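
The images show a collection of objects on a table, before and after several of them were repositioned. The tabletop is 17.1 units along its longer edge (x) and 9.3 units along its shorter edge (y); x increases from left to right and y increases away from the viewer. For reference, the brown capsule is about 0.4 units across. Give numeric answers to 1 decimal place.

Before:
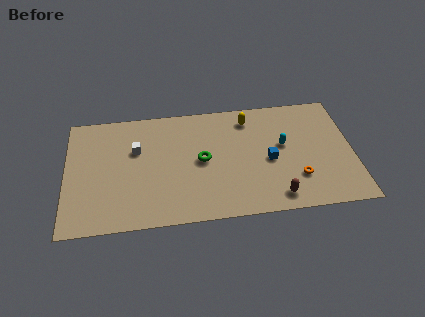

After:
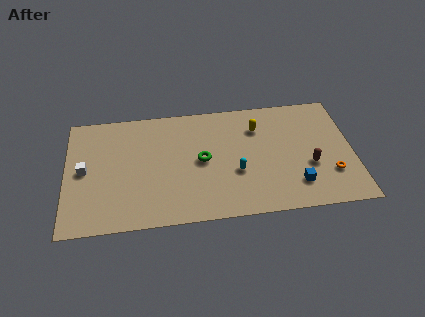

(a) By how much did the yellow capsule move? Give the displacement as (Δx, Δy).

(0.5, -0.8)

The yellow capsule was at about (11.0, 7.7) and moved to about (11.5, 6.9).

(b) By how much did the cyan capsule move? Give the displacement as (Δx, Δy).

(-2.9, -1.8)

From the two frames, the cyan capsule sits at roughly (13.0, 5.3) before and (10.1, 3.5) after.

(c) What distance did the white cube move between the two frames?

3.4

The white cube was near (4.2, 6.0) before and (1.1, 4.7) after, so it travelled √(3.1² + 1.3²) ≈ 3.4 units.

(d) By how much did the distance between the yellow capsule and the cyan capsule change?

+0.6

They were about 3.1 units apart before and 3.7 after — 0.6 units further apart.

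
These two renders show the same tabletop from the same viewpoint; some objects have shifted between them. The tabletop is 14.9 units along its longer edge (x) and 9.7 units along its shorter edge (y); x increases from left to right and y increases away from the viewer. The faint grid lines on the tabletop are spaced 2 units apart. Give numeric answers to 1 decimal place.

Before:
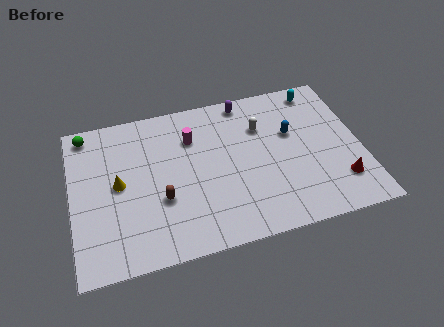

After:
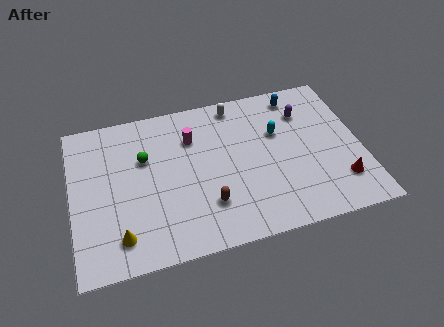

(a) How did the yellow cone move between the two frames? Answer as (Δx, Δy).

(-0.1, -3.2)

The yellow cone was at about (2.4, 5.0) and moved to about (2.3, 1.8).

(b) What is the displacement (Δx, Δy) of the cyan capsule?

(-2.3, -2.3)

From the two frames, the cyan capsule sits at roughly (13.0, 8.5) before and (10.7, 6.2) after.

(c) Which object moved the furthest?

the green sphere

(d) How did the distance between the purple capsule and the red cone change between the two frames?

-2.7

The distance was about 7.8 in the first image and 5.1 in the second, so they moved 2.7 units closer together.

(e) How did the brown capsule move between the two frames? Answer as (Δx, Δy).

(2.3, -0.9)

The brown capsule started near (4.5, 3.5) and ended near (6.8, 2.6).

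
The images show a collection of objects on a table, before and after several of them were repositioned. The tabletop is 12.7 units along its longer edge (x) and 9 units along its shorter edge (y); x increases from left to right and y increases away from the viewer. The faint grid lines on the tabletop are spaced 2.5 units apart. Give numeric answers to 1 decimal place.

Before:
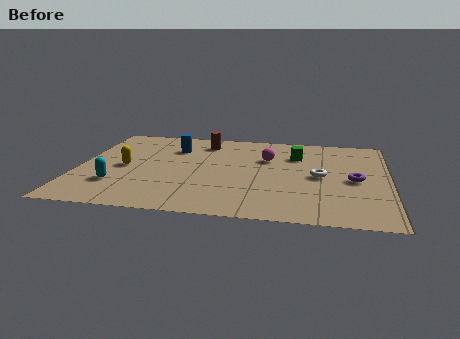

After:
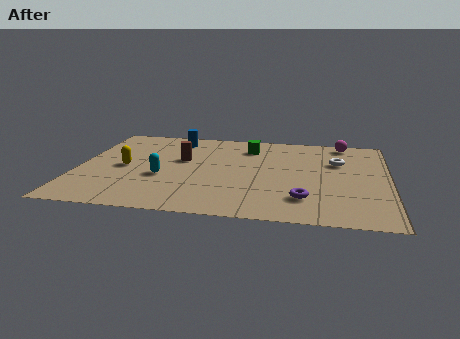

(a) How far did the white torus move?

1.7

The white torus was near (9.9, 4.4) before and (10.6, 6.0) after, so it travelled √(0.7² + 1.6²) ≈ 1.7 units.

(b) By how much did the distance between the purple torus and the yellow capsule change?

-1.7

The distance was about 9.4 in the first image and 7.7 in the second, so they moved 1.7 units closer together.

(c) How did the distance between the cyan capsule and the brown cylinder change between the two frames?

-3.9

They were about 5.9 units apart before and 2.0 after — 3.9 units closer together.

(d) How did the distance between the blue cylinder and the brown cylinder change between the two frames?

+0.8

Before: roughly 1.4 units apart; after: 2.2. That's 0.8 units further apart.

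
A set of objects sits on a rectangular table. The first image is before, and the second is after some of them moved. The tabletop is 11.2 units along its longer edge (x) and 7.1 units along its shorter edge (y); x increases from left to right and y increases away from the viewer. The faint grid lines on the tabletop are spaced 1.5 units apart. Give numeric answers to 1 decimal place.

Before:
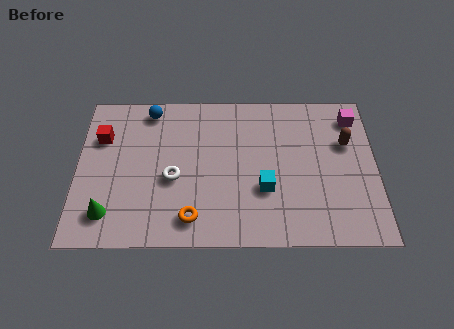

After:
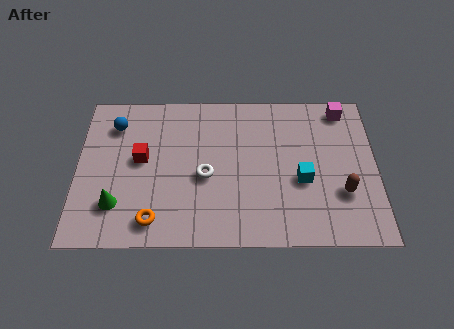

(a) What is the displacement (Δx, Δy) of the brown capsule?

(-0.2, -2.3)

The brown capsule started near (10.1, 4.6) and ended near (9.9, 2.3).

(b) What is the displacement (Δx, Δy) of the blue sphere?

(-1.3, -0.7)

The blue sphere started near (2.7, 6.2) and ended near (1.4, 5.5).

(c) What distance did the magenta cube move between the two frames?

0.6

The magenta cube was near (10.4, 5.8) before and (10.0, 6.2) after, so it travelled √(0.4² + 0.4²) ≈ 0.6 units.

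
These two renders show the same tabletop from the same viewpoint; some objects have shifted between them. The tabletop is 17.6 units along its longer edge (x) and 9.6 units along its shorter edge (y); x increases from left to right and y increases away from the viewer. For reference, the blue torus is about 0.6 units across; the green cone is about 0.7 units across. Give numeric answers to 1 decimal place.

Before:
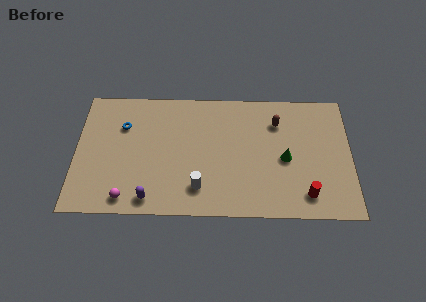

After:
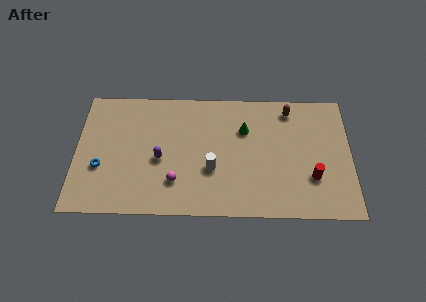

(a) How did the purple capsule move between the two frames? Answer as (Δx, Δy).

(0.6, 3.0)

The purple capsule started near (4.8, 1.2) and ended near (5.4, 4.2).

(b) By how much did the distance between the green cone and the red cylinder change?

+2.6

Before: roughly 3.0 units apart; after: 5.6. That's 2.6 units further apart.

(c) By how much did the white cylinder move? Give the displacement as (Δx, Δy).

(0.8, 1.4)

The white cylinder was at about (7.9, 2.1) and moved to about (8.7, 3.5).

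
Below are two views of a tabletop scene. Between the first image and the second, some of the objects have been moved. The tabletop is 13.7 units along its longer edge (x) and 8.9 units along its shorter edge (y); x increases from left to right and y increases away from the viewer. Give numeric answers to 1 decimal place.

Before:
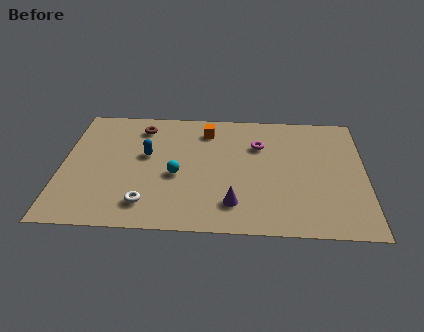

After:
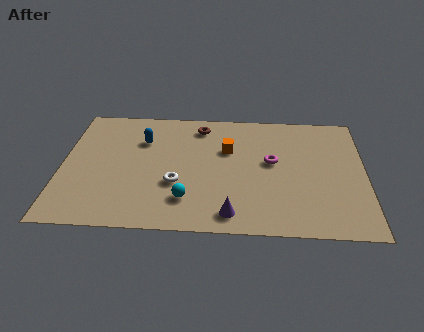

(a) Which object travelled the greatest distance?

the brown torus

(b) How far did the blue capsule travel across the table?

1.1

The blue capsule was near (3.8, 5.2) before and (3.6, 6.3) after, so it travelled √(0.2² + 1.1²) ≈ 1.1 units.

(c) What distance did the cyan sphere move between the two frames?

1.8

The cyan sphere moved from about (5.2, 3.8) to (5.7, 2.1), a distance of √(0.5² + 1.7²) ≈ 1.8.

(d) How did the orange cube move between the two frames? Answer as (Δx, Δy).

(1.0, -1.4)

From the two frames, the orange cube sits at roughly (6.5, 7.2) before and (7.5, 5.8) after.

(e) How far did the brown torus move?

2.7

From (3.5, 7.3) to (6.2, 7.5), the brown torus covered √(2.7² + 0.2²) ≈ 2.7 units.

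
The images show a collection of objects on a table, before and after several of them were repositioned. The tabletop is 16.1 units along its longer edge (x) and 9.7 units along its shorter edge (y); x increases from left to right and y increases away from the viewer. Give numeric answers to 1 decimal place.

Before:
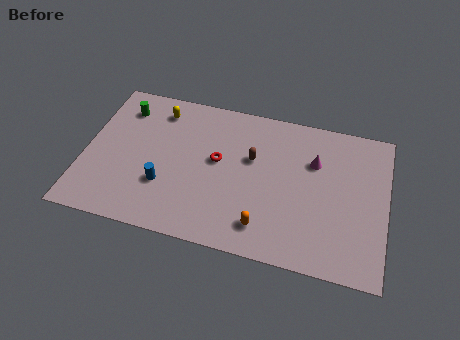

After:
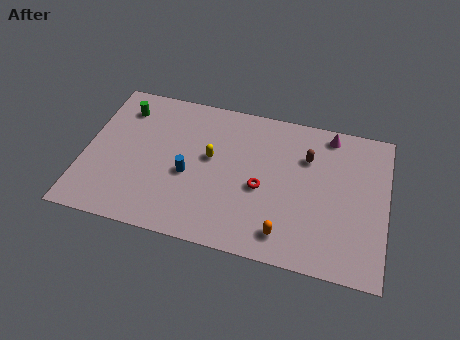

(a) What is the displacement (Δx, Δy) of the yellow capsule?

(3.0, -2.5)

The yellow capsule was at about (3.7, 8.0) and moved to about (6.7, 5.5).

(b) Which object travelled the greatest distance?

the yellow capsule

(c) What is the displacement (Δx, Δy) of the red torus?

(2.4, -1.2)

From the two frames, the red torus sits at roughly (7.1, 5.4) before and (9.5, 4.2) after.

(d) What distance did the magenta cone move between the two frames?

2.1

The magenta cone moved from about (12.2, 6.6) to (12.9, 8.6), a distance of √(0.7² + 2.0²) ≈ 2.1.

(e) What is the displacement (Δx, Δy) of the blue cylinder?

(1.2, 1.0)

From the two frames, the blue cylinder sits at roughly (4.4, 3.1) before and (5.6, 4.1) after.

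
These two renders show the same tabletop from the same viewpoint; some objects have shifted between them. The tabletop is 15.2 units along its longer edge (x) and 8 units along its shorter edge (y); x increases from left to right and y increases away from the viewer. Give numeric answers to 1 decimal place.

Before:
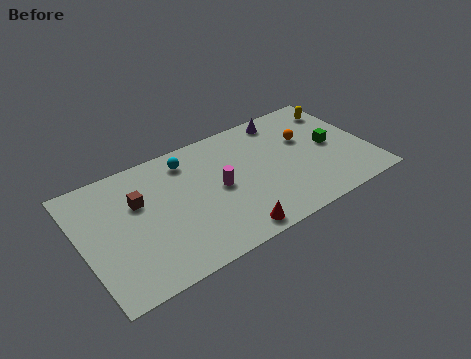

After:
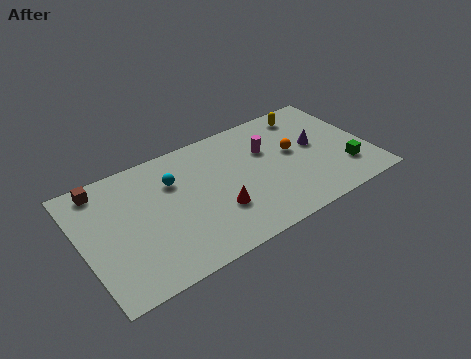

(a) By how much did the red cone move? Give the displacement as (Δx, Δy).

(-0.4, 1.7)

The red cone started near (7.3, 0.9) and ended near (6.9, 2.6).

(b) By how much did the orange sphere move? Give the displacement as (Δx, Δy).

(-0.8, -0.6)

The orange sphere started near (12.1, 5.1) and ended near (11.3, 4.5).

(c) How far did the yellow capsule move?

1.7

The yellow capsule moved from about (14.2, 6.4) to (12.5, 6.8), a distance of √(1.7² + 0.4²) ≈ 1.7.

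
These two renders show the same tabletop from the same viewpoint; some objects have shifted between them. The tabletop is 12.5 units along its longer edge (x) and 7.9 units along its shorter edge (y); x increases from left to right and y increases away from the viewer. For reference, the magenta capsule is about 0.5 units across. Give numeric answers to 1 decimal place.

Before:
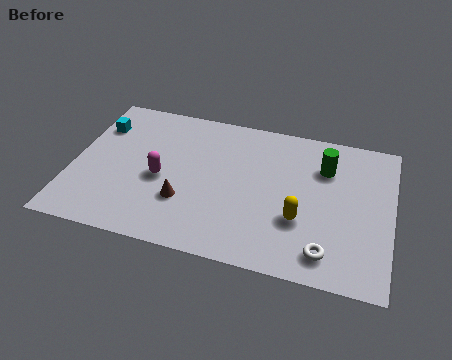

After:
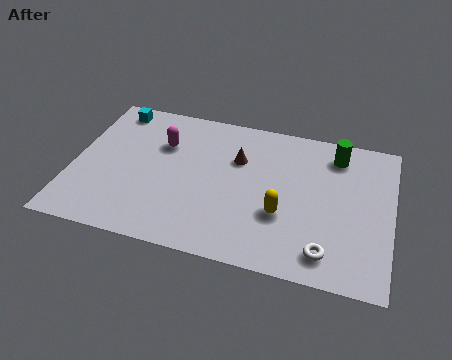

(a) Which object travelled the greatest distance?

the brown cone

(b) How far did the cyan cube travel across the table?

1.2

The cyan cube moved from about (0.8, 5.8) to (1.3, 6.9), a distance of √(0.5² + 1.1²) ≈ 1.2.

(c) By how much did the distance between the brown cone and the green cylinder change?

-2.2

Before: roughly 6.2 units apart; after: 4.0. That's 2.2 units closer together.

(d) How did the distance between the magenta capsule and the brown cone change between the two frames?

+1.6

Before: roughly 1.4 units apart; after: 3.0. That's 1.6 units further apart.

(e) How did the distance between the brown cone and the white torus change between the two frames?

-0.3

Before: roughly 5.7 units apart; after: 5.4. That's 0.3 units closer together.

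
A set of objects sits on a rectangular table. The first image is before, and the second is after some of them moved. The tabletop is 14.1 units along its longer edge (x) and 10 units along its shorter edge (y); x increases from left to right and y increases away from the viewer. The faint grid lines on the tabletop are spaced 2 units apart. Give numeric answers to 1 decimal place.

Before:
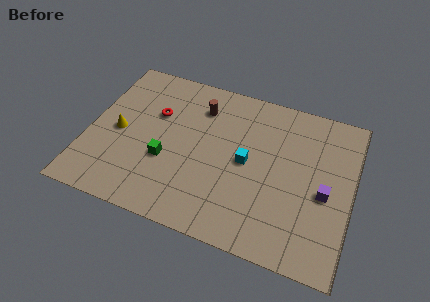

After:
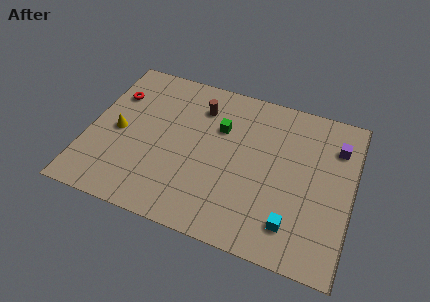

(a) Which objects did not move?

the brown cylinder and the yellow cone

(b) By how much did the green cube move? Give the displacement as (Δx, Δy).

(2.6, 3.0)

The green cube started near (4.3, 3.7) and ended near (6.9, 6.7).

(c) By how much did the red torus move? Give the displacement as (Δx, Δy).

(-2.3, 0.6)

The red torus was at about (3.4, 6.5) and moved to about (1.1, 7.1).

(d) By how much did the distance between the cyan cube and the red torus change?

+6.0

They were about 5.3 units apart before and 11.3 after — 6.0 units further apart.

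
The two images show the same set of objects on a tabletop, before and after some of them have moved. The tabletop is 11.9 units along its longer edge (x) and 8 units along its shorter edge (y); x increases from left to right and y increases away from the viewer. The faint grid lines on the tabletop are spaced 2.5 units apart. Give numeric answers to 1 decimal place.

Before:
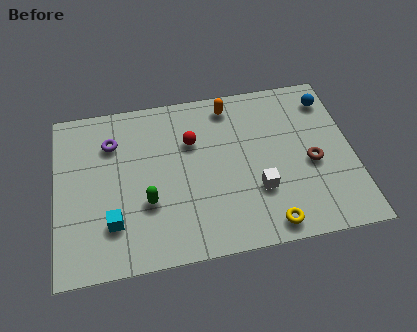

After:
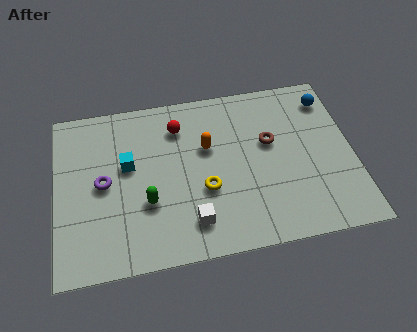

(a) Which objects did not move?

the green capsule and the blue sphere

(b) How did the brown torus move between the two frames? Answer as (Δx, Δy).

(-1.6, 1.3)

The brown torus was at about (10.2, 3.5) and moved to about (8.6, 4.8).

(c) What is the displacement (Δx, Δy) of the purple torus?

(-0.4, -1.9)

From the two frames, the purple torus sits at roughly (2.3, 5.9) before and (1.9, 4.0) after.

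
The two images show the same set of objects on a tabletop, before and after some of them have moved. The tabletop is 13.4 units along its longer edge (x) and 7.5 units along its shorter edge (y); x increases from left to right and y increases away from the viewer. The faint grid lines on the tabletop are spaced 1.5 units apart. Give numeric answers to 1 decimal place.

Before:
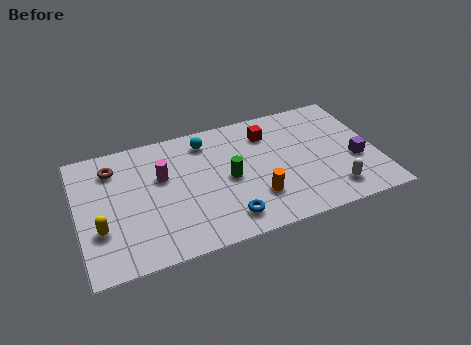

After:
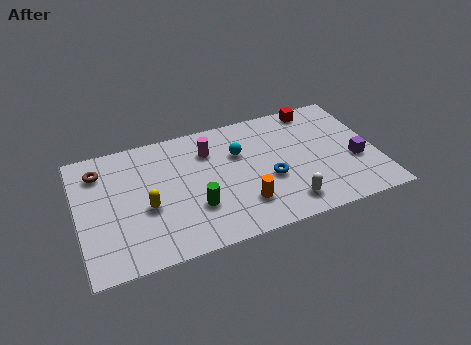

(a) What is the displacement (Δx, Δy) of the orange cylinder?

(-0.6, -0.2)

From the two frames, the orange cylinder sits at roughly (7.8, 2.1) before and (7.2, 1.9) after.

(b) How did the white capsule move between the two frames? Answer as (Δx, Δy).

(-2.1, -0.1)

The white capsule started near (11.2, 1.4) and ended near (9.1, 1.3).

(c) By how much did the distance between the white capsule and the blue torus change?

-3.0

They were about 4.8 units apart before and 1.8 after — 3.0 units closer together.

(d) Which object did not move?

the purple cube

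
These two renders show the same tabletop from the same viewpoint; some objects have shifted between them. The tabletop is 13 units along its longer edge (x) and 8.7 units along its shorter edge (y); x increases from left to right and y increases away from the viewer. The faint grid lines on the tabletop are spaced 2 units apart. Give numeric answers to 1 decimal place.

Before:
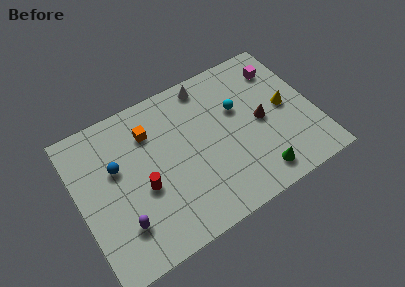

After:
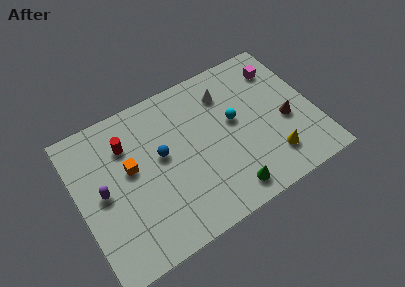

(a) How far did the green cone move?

1.7

The green cone moved from about (9.4, 1.3) to (7.7, 1.2), a distance of √(1.7² + 0.1²) ≈ 1.7.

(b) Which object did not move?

the magenta cube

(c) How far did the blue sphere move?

2.5

The blue sphere moved from about (2.2, 5.4) to (4.6, 4.9), a distance of √(2.4² + 0.5²) ≈ 2.5.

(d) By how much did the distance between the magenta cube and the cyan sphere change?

+0.6

Before: roughly 2.9 units apart; after: 3.5. That's 0.6 units further apart.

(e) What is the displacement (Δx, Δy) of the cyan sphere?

(-0.3, -0.6)

The cyan sphere was at about (9.0, 5.5) and moved to about (8.7, 4.9).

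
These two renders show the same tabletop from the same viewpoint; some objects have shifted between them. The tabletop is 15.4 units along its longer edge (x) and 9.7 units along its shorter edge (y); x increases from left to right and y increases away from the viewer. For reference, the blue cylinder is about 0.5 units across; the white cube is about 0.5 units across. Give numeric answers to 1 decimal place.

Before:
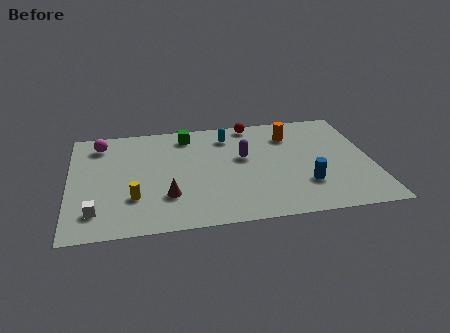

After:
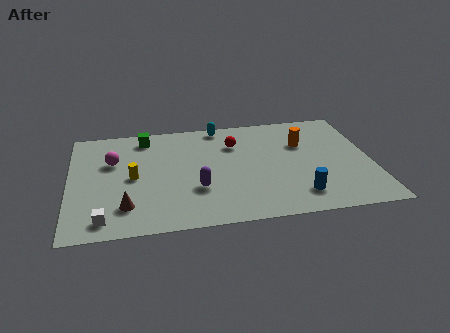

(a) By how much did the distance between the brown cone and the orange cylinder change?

+2.2

Before: roughly 8.0 units apart; after: 10.2. That's 2.2 units further apart.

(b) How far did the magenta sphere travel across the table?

1.8

From (1.6, 8.0) to (2.2, 6.3), the magenta sphere covered √(0.6² + 1.7²) ≈ 1.8 units.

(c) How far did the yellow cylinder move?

1.8

The yellow cylinder moved from about (3.2, 2.9) to (3.2, 4.7), a distance of √(0.0² + 1.8²) ≈ 1.8.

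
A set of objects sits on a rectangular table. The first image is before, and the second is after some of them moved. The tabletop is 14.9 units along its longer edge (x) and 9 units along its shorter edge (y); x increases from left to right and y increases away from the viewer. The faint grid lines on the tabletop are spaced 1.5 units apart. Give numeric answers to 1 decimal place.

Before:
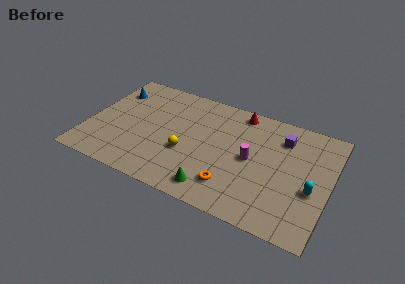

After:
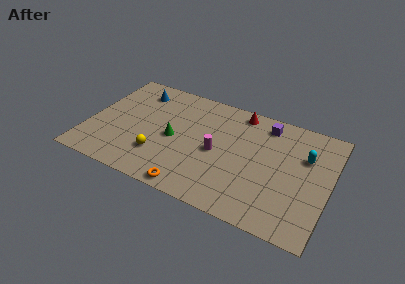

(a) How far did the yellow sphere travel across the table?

1.8

The yellow sphere moved from about (6.2, 3.4) to (4.6, 2.5), a distance of √(1.6² + 0.9²) ≈ 1.8.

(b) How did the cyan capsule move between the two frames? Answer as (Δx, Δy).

(-0.6, 2.4)

The cyan capsule started near (13.9, 3.6) and ended near (13.3, 6.0).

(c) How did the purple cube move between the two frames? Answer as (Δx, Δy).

(-1.1, 0.7)

The purple cube started near (11.8, 6.9) and ended near (10.7, 7.6).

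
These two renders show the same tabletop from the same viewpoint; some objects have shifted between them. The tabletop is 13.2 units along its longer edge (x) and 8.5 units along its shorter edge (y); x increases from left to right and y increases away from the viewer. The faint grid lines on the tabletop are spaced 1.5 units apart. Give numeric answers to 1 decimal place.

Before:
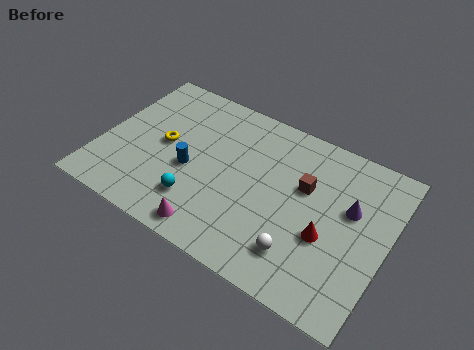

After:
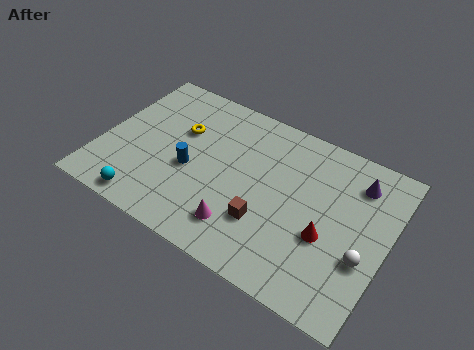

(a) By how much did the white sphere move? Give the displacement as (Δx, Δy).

(2.7, 1.2)

The white sphere was at about (9.6, 1.9) and moved to about (12.3, 3.1).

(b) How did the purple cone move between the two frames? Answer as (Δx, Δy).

(0.1, 1.5)

The purple cone started near (11.4, 5.2) and ended near (11.5, 6.7).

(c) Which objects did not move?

the red cone and the blue cylinder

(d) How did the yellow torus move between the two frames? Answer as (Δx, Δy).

(0.6, 1.1)

From the two frames, the yellow torus sits at roughly (2.8, 4.4) before and (3.4, 5.5) after.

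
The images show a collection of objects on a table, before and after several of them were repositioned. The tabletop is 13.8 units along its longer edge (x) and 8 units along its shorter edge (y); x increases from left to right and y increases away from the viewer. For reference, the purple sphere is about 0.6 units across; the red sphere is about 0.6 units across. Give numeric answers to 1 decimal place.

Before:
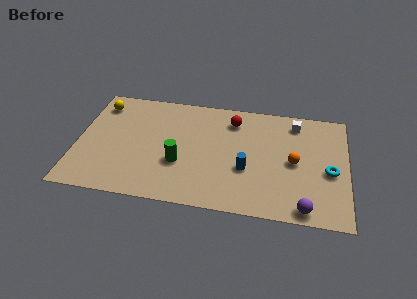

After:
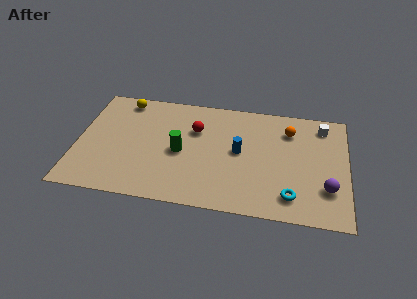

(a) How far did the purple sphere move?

1.9

The purple sphere moved from about (11.7, 0.8) to (12.8, 2.3), a distance of √(1.1² + 1.5²) ≈ 1.9.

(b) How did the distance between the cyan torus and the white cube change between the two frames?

+1.7

The distance was about 3.7 in the first image and 5.4 in the second, so they moved 1.7 units further apart.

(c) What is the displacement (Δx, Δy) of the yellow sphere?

(1.2, 0.5)

The yellow sphere was at about (1.0, 6.5) and moved to about (2.2, 7.0).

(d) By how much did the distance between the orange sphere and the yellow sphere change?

-1.8

Before: roughly 10.4 units apart; after: 8.6. That's 1.8 units closer together.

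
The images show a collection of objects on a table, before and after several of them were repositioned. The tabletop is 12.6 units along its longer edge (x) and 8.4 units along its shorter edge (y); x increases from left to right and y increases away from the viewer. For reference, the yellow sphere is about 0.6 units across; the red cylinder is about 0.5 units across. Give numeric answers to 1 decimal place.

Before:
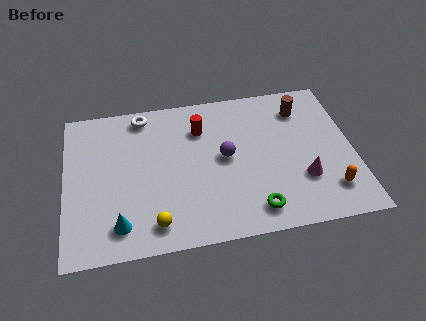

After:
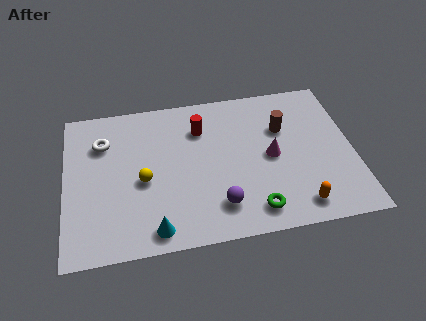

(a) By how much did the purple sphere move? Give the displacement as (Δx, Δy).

(-0.4, -2.6)

The purple sphere started near (7.0, 4.4) and ended near (6.6, 1.8).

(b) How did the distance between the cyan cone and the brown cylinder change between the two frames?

-2.3

Before: roughly 9.7 units apart; after: 7.4. That's 2.3 units closer together.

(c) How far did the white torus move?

2.2

From (3.5, 7.4) to (1.7, 6.1), the white torus covered √(1.8² + 1.3²) ≈ 2.2 units.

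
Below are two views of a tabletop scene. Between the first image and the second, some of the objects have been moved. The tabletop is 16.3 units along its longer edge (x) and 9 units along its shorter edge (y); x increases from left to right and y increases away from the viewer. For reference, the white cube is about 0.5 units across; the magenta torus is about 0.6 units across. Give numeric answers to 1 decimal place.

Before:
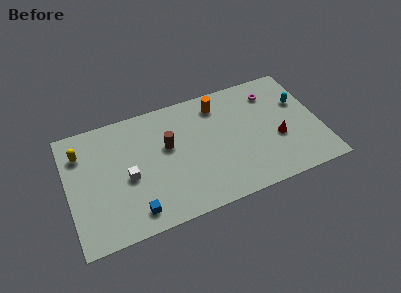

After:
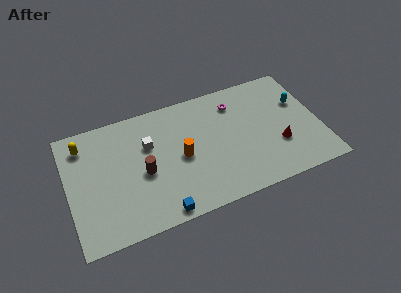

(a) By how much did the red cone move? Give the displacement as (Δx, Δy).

(0.0, -0.5)

The red cone was at about (13.5, 3.5) and moved to about (13.5, 3.0).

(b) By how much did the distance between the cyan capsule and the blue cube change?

-1.2

They were about 12.0 units apart before and 10.8 after — 1.2 units closer together.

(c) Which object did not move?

the cyan capsule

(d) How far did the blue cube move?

1.7

The blue cube was near (4.0, 1.4) before and (5.6, 0.8) after, so it travelled √(1.6² + 0.6²) ≈ 1.7 units.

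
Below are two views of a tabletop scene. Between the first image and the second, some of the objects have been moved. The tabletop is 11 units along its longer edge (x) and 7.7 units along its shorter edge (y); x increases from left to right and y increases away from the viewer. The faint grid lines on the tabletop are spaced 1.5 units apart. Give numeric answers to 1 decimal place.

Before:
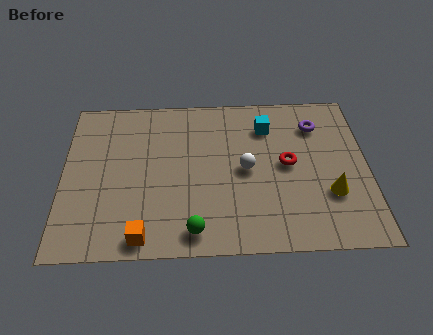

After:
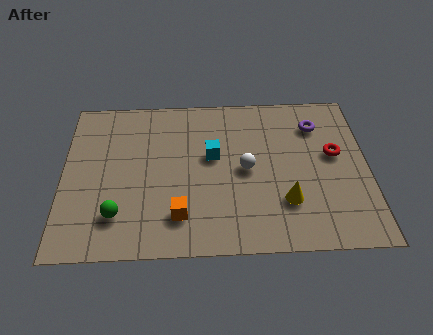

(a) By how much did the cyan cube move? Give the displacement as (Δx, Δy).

(-2.0, -1.4)

The cyan cube started near (7.4, 5.9) and ended near (5.4, 4.5).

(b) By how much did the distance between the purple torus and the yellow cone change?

+0.5

They were about 3.4 units apart before and 3.9 after — 0.5 units further apart.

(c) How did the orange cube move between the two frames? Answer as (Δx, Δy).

(1.3, 0.9)

From the two frames, the orange cube sits at roughly (2.9, 0.8) before and (4.2, 1.7) after.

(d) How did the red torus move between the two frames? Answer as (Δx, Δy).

(1.7, 0.4)

From the two frames, the red torus sits at roughly (8.1, 4.0) before and (9.8, 4.4) after.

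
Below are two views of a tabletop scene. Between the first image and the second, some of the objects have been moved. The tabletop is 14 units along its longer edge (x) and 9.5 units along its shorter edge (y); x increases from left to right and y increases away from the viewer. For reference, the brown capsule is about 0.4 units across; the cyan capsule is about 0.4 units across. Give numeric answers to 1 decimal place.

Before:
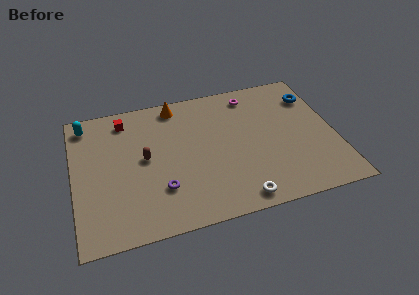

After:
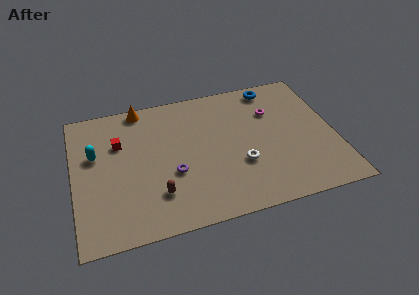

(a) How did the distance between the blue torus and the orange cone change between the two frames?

-0.3

The distance was about 7.5 in the first image and 7.2 in the second, so they moved 0.3 units closer together.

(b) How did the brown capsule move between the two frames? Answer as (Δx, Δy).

(0.5, -2.6)

The brown capsule was at about (3.8, 5.0) and moved to about (4.3, 2.4).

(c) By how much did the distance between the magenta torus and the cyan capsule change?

+0.6

The distance was about 9.0 in the first image and 9.6 in the second, so they moved 0.6 units further apart.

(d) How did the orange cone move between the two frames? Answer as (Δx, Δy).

(-1.9, 0.3)

The orange cone started near (5.7, 8.4) and ended near (3.8, 8.7).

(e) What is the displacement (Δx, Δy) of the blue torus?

(-2.1, 1.2)

The blue torus was at about (13.1, 7.2) and moved to about (11.0, 8.4).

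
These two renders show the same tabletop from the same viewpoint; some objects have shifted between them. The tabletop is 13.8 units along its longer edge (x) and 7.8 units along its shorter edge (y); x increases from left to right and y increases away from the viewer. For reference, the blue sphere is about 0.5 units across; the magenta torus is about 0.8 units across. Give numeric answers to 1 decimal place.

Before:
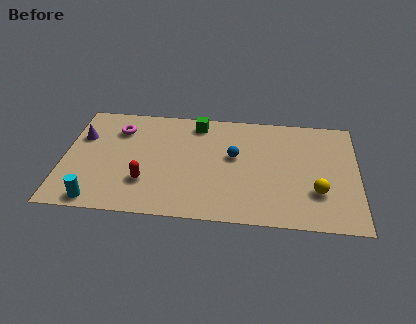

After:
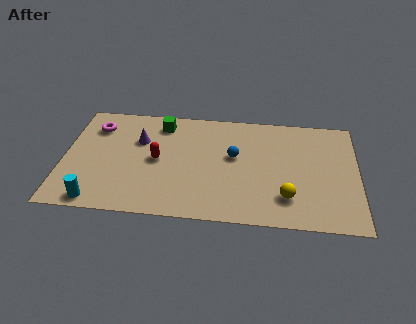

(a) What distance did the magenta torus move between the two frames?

1.1

The magenta torus moved from about (2.5, 5.9) to (1.4, 6.0), a distance of √(1.1² + 0.1²) ≈ 1.1.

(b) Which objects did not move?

the blue sphere and the cyan cylinder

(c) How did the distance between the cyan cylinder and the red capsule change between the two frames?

+1.4

They were about 2.7 units apart before and 4.1 after — 1.4 units further apart.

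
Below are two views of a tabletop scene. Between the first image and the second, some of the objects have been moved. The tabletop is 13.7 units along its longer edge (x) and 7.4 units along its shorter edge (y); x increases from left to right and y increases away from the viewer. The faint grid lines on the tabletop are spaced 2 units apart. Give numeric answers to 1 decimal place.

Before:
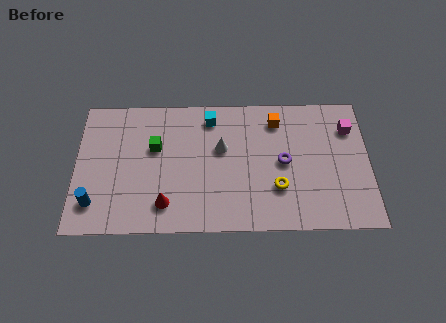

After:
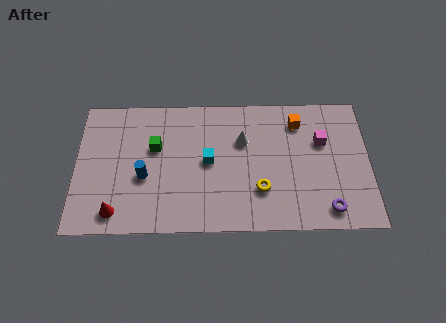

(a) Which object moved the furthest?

the purple torus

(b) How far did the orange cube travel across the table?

1.0

The orange cube was near (9.4, 6.0) before and (10.4, 5.9) after, so it travelled √(1.0² + 0.1²) ≈ 1.0 units.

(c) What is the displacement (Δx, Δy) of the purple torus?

(2.0, -2.6)

From the two frames, the purple torus sits at roughly (9.7, 3.7) before and (11.7, 1.1) after.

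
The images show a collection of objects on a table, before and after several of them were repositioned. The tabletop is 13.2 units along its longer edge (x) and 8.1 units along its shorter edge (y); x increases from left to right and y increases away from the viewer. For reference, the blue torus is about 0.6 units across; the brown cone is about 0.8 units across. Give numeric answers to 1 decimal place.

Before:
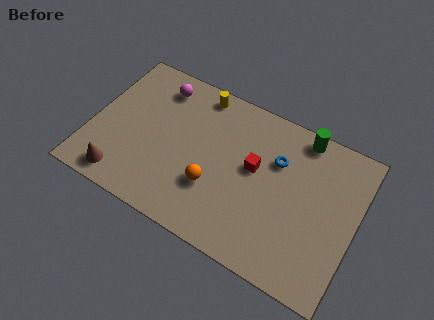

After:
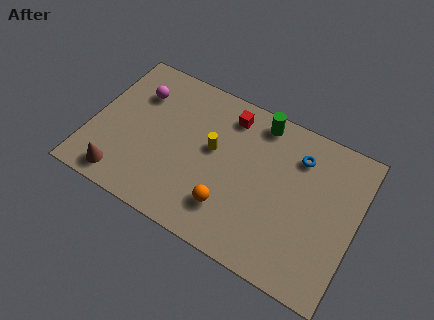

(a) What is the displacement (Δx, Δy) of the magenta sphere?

(-0.9, -0.8)

The magenta sphere started near (2.9, 6.7) and ended near (2.0, 5.9).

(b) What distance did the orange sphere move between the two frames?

1.1

The orange sphere was near (6.3, 2.7) before and (7.2, 2.0) after, so it travelled √(0.9² + 0.7²) ≈ 1.1 units.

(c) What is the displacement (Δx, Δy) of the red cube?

(-1.6, 2.1)

The red cube started near (8.1, 4.6) and ended near (6.5, 6.7).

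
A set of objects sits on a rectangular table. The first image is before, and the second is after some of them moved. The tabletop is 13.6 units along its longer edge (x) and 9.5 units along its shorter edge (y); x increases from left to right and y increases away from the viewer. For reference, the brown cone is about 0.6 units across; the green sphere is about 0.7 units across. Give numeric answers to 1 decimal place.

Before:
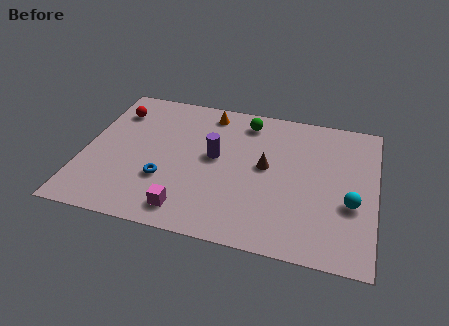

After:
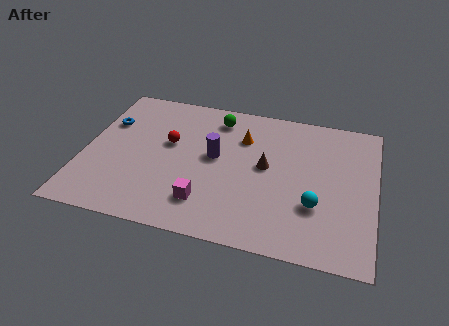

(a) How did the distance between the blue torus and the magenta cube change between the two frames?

+4.5

They were about 2.1 units apart before and 6.6 after — 4.5 units further apart.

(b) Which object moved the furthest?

the blue torus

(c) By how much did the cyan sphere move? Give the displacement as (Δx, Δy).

(-1.6, -0.5)

The cyan sphere started near (12.5, 3.6) and ended near (10.9, 3.1).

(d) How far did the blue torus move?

4.5

From (3.9, 3.1) to (0.9, 6.4), the blue torus covered √(3.0² + 3.3²) ≈ 4.5 units.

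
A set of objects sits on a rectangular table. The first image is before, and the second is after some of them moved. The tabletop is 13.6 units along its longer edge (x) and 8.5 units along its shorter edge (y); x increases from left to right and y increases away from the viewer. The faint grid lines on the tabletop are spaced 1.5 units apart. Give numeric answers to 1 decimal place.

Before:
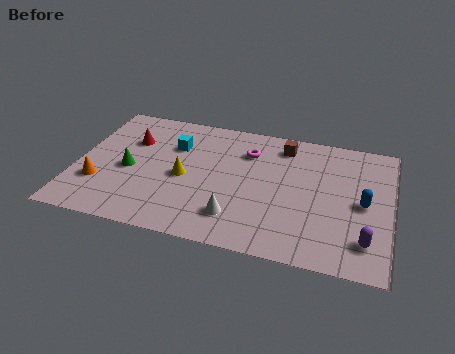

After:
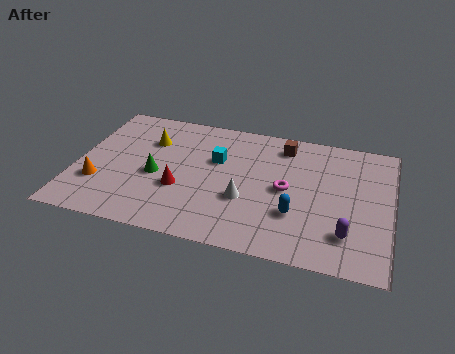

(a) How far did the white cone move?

1.2

From (7.1, 1.9) to (7.4, 3.1), the white cone covered √(0.3² + 1.2²) ≈ 1.2 units.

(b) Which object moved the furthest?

the red cone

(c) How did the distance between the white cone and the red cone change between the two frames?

-3.5

They were about 6.3 units apart before and 2.8 after — 3.5 units closer together.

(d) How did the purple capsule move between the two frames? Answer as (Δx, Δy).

(-0.8, 0.2)

From the two frames, the purple capsule sits at roughly (12.6, 1.8) before and (11.8, 2.0) after.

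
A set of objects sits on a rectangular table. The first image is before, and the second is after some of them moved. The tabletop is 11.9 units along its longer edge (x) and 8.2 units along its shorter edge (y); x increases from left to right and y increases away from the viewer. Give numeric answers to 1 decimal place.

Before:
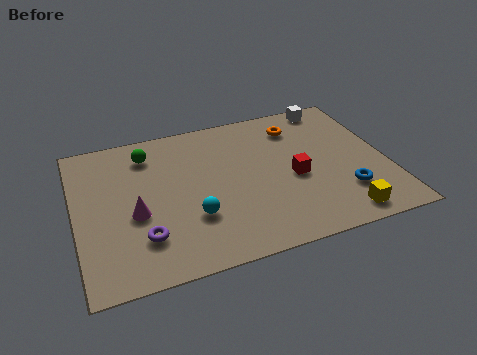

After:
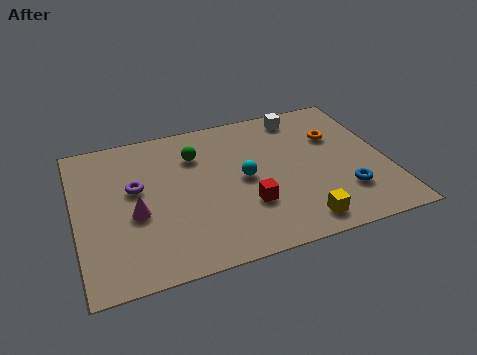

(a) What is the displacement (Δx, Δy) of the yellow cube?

(-1.6, 0.1)

From the two frames, the yellow cube sits at roughly (9.8, 1.0) before and (8.2, 1.1) after.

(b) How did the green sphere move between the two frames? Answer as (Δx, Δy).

(1.8, -0.6)

From the two frames, the green sphere sits at roughly (2.9, 6.6) before and (4.7, 6.0) after.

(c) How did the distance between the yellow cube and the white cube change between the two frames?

-0.4

Before: roughly 6.4 units apart; after: 6.0. That's 0.4 units closer together.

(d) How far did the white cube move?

1.3

From (10.2, 7.4) to (8.9, 7.1), the white cube covered √(1.3² + 0.3²) ≈ 1.3 units.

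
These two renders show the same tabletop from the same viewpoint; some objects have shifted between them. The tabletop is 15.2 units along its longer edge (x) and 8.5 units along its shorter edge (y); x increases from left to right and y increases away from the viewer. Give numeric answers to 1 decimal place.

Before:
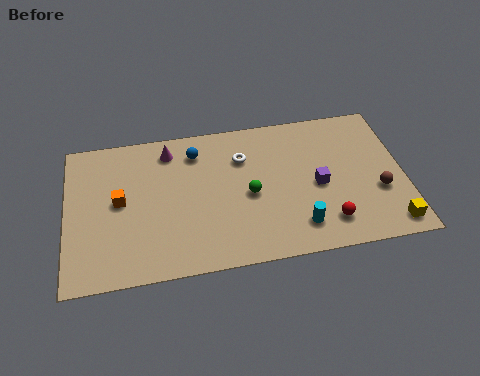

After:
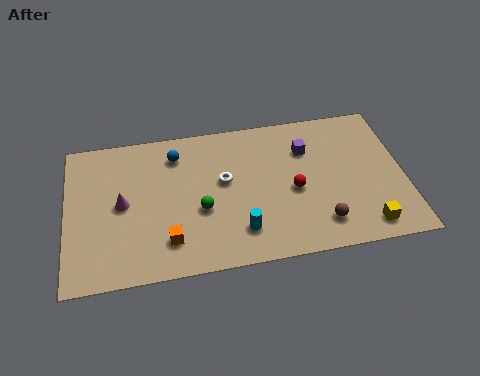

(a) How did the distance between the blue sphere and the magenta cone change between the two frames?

+2.3

They were about 1.2 units apart before and 3.5 after — 2.3 units further apart.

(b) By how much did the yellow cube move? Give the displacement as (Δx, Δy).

(-1.1, 0.1)

The yellow cube was at about (14.4, 1.1) and moved to about (13.3, 1.2).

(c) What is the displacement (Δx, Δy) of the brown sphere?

(-2.7, -1.4)

The brown sphere started near (14.0, 3.1) and ended near (11.3, 1.7).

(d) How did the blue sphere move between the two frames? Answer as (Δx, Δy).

(-0.9, 0.0)

From the two frames, the blue sphere sits at roughly (5.9, 6.8) before and (5.0, 6.8) after.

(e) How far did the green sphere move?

2.3

The green sphere was near (8.2, 3.9) before and (6.0, 3.4) after, so it travelled √(2.2² + 0.5²) ≈ 2.3 units.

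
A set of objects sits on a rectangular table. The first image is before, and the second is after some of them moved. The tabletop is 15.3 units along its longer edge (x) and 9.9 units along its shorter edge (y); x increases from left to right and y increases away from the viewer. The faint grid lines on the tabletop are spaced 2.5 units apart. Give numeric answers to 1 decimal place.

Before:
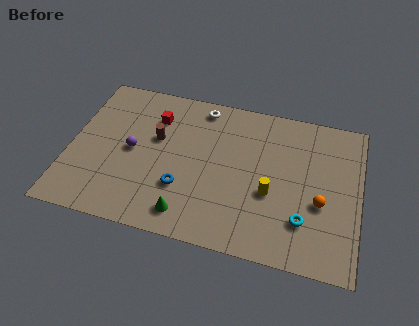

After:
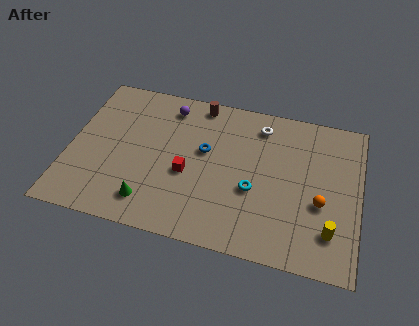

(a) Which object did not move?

the orange sphere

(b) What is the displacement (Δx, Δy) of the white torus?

(3.2, -0.5)

From the two frames, the white torus sits at roughly (6.7, 8.7) before and (9.9, 8.2) after.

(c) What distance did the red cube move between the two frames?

3.9

The red cube moved from about (4.3, 7.4) to (6.3, 4.1), a distance of √(2.0² + 3.3²) ≈ 3.9.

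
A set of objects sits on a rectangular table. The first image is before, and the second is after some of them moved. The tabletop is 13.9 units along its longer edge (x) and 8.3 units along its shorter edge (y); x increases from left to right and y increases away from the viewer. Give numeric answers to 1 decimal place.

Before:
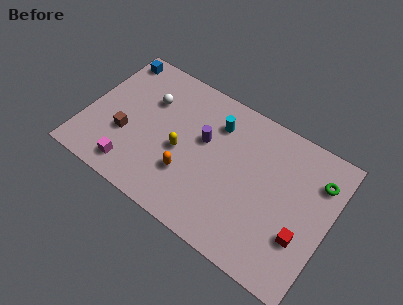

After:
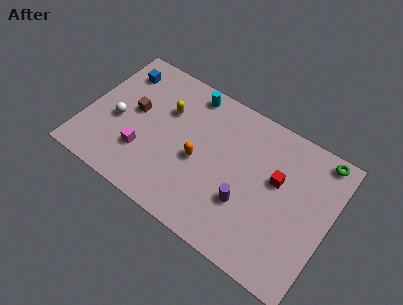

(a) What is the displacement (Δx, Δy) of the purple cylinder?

(2.8, -2.2)

The purple cylinder started near (6.6, 5.0) and ended near (9.4, 2.8).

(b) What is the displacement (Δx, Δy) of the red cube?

(-1.8, 2.3)

The red cube was at about (12.6, 2.7) and moved to about (10.8, 5.0).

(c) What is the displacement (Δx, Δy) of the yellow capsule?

(-1.2, 1.9)

From the two frames, the yellow capsule sits at roughly (5.5, 3.7) before and (4.3, 5.6) after.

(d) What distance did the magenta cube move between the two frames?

1.3

The magenta cube was near (3.1, 1.3) before and (3.5, 2.5) after, so it travelled √(0.4² + 1.2²) ≈ 1.3 units.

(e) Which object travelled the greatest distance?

the purple cylinder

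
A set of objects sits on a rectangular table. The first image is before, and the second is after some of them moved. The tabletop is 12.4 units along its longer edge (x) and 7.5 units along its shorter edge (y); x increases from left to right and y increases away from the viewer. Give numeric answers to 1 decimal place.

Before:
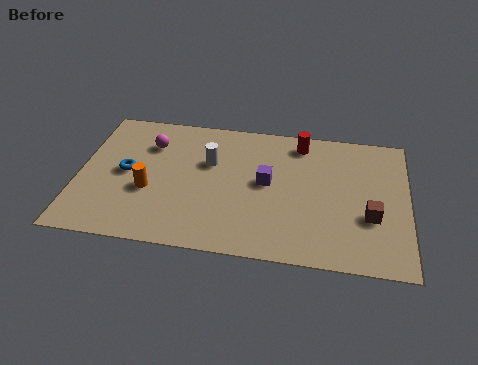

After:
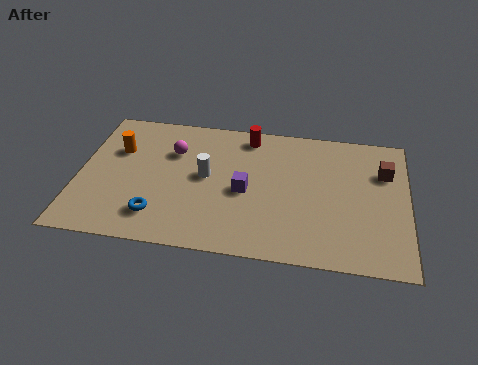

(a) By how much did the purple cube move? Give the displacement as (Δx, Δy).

(-0.8, -0.6)

The purple cube started near (7.1, 4.0) and ended near (6.3, 3.4).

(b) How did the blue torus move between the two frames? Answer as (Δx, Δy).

(1.3, -2.2)

The blue torus was at about (1.8, 3.8) and moved to about (3.1, 1.6).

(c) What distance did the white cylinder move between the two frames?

0.8

The white cylinder moved from about (4.9, 4.8) to (4.8, 4.0), a distance of √(0.1² + 0.8²) ≈ 0.8.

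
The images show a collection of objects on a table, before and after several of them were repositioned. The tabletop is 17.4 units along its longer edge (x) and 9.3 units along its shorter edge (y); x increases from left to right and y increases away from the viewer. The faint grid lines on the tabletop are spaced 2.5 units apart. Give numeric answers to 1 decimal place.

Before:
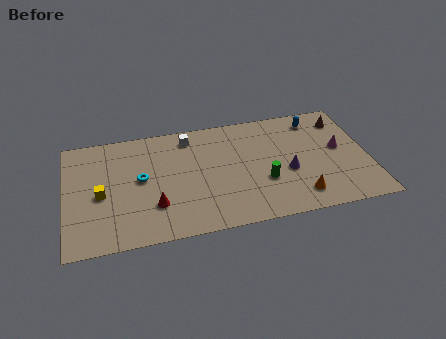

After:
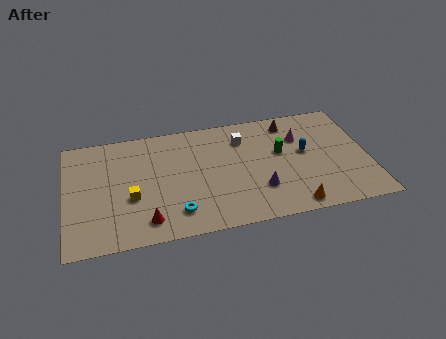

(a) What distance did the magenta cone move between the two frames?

2.6

The magenta cone moved from about (15.8, 5.1) to (13.6, 6.5), a distance of √(2.2² + 1.4²) ≈ 2.6.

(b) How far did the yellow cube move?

1.8

The yellow cube was near (2.0, 4.2) before and (3.7, 3.6) after, so it travelled √(1.7² + 0.6²) ≈ 1.8 units.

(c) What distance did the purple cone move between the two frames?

2.0

The purple cone was near (12.7, 3.8) before and (11.0, 2.7) after, so it travelled √(1.7² + 1.1²) ≈ 2.0 units.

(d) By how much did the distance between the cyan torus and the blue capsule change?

-2.4

They were about 10.7 units apart before and 8.3 after — 2.4 units closer together.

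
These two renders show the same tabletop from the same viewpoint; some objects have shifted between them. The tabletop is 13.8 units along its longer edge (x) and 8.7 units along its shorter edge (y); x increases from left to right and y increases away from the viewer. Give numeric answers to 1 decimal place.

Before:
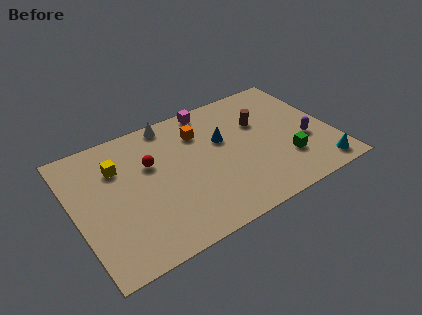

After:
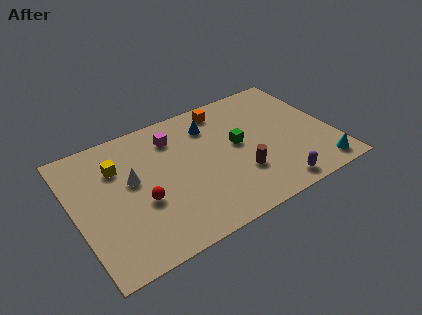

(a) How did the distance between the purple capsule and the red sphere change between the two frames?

-1.2

The distance was about 8.4 in the first image and 7.2 in the second, so they moved 1.2 units closer together.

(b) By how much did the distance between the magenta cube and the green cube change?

-2.5

Before: roughly 6.3 units apart; after: 3.8. That's 2.5 units closer together.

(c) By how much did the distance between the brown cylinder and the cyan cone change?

-0.8

Before: roughly 5.2 units apart; after: 4.4. That's 0.8 units closer together.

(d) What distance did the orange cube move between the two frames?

1.8

From (7.0, 6.5) to (8.5, 7.5), the orange cube covered √(1.5² + 1.0²) ≈ 1.8 units.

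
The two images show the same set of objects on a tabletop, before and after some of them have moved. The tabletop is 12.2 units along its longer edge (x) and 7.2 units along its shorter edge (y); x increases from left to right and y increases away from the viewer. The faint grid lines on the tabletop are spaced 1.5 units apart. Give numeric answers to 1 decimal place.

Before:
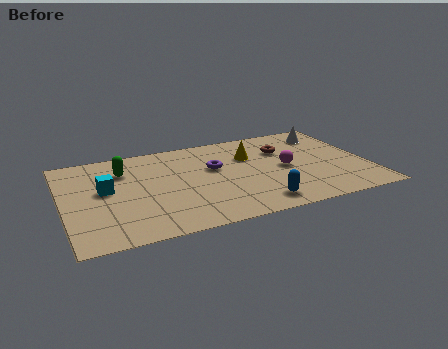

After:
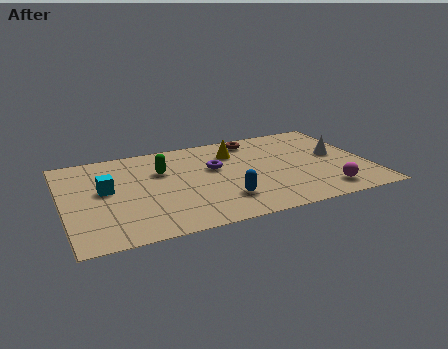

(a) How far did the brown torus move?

1.6

The brown torus moved from about (9.0, 5.0) to (7.9, 6.2), a distance of √(1.1² + 1.2²) ≈ 1.6.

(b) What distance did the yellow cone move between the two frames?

0.8

The yellow cone moved from about (7.6, 4.9) to (7.0, 5.4), a distance of √(0.6² + 0.5²) ≈ 0.8.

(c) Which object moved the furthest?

the magenta sphere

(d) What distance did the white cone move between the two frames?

1.9

From (10.9, 5.8) to (11.0, 3.9), the white cone covered √(0.1² + 1.9²) ≈ 1.9 units.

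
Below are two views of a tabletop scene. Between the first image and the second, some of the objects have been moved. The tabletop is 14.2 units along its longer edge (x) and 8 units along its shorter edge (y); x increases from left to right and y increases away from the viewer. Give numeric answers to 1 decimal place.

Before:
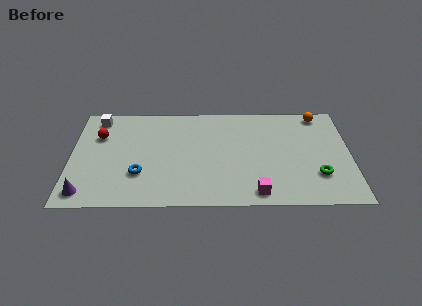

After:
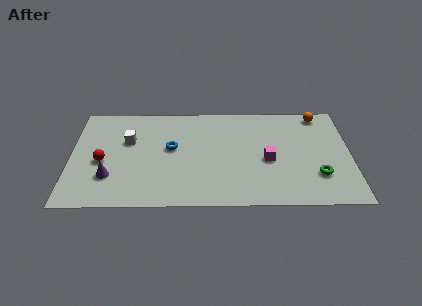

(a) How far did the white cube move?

2.4

From (1.3, 6.9) to (2.9, 5.1), the white cube covered √(1.6² + 1.8²) ≈ 2.4 units.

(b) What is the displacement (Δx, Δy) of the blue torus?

(1.6, 2.0)

From the two frames, the blue torus sits at roughly (3.5, 2.5) before and (5.1, 4.5) after.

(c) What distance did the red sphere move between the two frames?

2.0

The red sphere was near (1.4, 5.5) before and (1.6, 3.5) after, so it travelled √(0.2² + 2.0²) ≈ 2.0 units.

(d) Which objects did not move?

the orange sphere and the green torus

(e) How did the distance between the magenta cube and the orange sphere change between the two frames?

-2.4

They were about 6.9 units apart before and 4.5 after — 2.4 units closer together.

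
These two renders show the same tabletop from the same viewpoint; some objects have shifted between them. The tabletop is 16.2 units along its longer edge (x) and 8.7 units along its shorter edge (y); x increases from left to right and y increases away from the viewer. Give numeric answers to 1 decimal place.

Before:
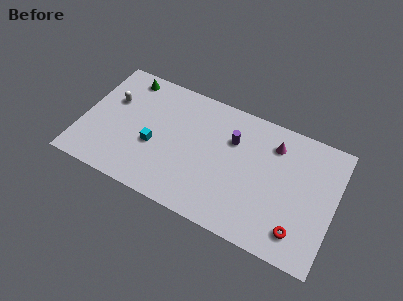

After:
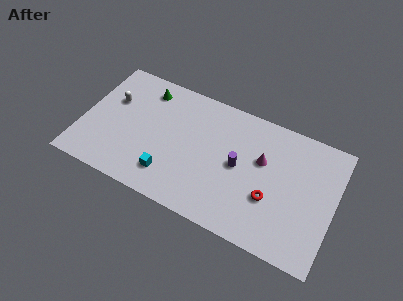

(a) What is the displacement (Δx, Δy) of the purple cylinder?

(0.6, -1.6)

From the two frames, the purple cylinder sits at roughly (9.5, 6.0) before and (10.1, 4.4) after.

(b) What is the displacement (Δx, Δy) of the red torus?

(-1.9, 1.4)

The red torus was at about (14.2, 1.7) and moved to about (12.3, 3.1).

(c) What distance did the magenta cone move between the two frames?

1.5

The magenta cone moved from about (12.1, 6.8) to (11.5, 5.4), a distance of √(0.6² + 1.4²) ≈ 1.5.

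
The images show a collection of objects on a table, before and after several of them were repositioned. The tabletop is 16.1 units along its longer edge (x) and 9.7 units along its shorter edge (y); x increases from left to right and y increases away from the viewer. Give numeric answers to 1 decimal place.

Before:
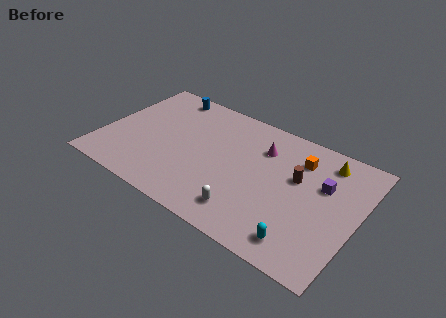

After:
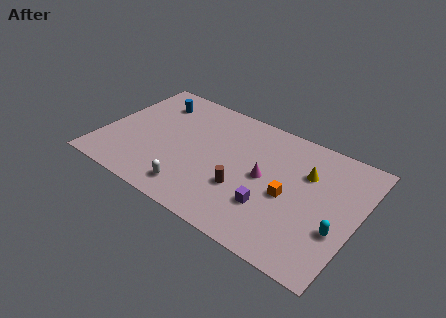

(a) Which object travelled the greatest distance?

the purple cube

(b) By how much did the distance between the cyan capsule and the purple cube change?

-0.6

Before: roughly 4.7 units apart; after: 4.1. That's 0.6 units closer together.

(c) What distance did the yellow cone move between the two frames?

1.8

From (13.7, 8.1) to (12.7, 6.6), the yellow cone covered √(1.0² + 1.5²) ≈ 1.8 units.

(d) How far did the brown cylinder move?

4.0

From (12.2, 5.9) to (9.2, 3.3), the brown cylinder covered √(3.0² + 2.6²) ≈ 4.0 units.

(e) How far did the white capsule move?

3.4

The white capsule moved from about (9.7, 1.8) to (6.3, 1.6), a distance of √(3.4² + 0.2²) ≈ 3.4.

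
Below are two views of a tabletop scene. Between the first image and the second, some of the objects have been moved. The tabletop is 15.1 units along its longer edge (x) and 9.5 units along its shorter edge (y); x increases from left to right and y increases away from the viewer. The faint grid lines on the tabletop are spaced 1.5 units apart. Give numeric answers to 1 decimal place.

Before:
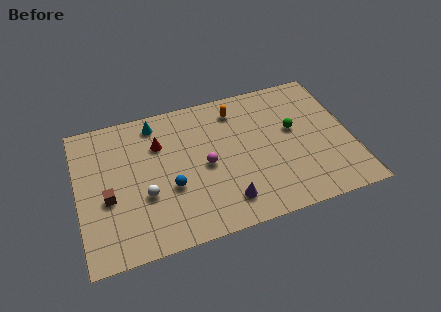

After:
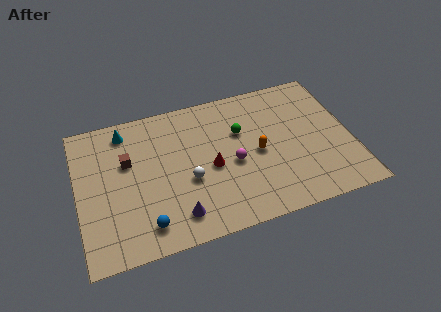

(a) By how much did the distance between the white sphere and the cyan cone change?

+0.6

The distance was about 4.8 in the first image and 5.4 in the second, so they moved 0.6 units further apart.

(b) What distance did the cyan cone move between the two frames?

1.7

The cyan cone was near (4.5, 8.2) before and (2.8, 8.1) after, so it travelled √(1.7² + 0.1²) ≈ 1.7 units.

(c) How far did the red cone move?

3.6

The red cone was near (4.6, 6.7) before and (7.3, 4.3) after, so it travelled √(2.7² + 2.4²) ≈ 3.6 units.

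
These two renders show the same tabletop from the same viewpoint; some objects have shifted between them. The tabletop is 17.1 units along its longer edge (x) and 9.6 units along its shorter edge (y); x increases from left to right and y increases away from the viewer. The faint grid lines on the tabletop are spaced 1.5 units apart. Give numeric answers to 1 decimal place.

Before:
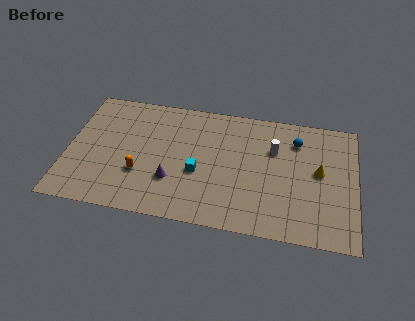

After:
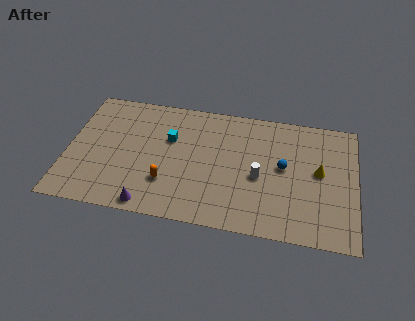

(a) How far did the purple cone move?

2.4

The purple cone was near (6.3, 3.0) before and (5.1, 0.9) after, so it travelled √(1.2² + 2.1²) ≈ 2.4 units.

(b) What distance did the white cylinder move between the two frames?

2.4

The white cylinder was near (12.2, 6.5) before and (11.4, 4.2) after, so it travelled √(0.8² + 2.3²) ≈ 2.4 units.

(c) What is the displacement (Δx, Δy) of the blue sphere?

(-0.7, -2.2)

The blue sphere was at about (13.5, 7.4) and moved to about (12.8, 5.2).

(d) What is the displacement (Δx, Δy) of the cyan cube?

(-1.8, 2.3)

The cyan cube started near (7.8, 3.9) and ended near (6.0, 6.2).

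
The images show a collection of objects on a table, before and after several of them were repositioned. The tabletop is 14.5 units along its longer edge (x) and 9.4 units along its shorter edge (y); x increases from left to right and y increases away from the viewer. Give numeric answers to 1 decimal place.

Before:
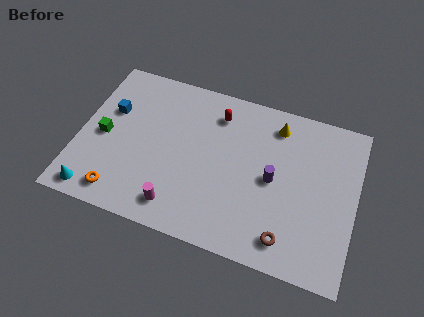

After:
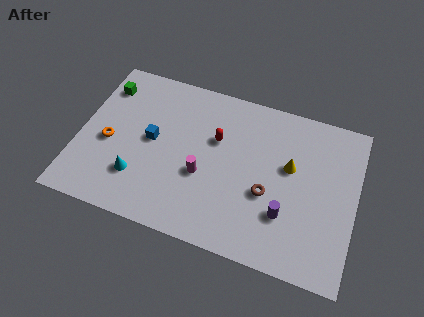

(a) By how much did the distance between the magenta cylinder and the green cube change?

+1.6

Before: roughly 5.1 units apart; after: 6.7. That's 1.6 units further apart.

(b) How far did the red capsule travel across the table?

1.5

From (7.0, 7.5) to (7.1, 6.0), the red capsule covered √(0.1² + 1.5²) ≈ 1.5 units.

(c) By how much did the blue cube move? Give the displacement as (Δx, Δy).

(2.3, -1.1)

The blue cube started near (1.5, 6.0) and ended near (3.8, 4.9).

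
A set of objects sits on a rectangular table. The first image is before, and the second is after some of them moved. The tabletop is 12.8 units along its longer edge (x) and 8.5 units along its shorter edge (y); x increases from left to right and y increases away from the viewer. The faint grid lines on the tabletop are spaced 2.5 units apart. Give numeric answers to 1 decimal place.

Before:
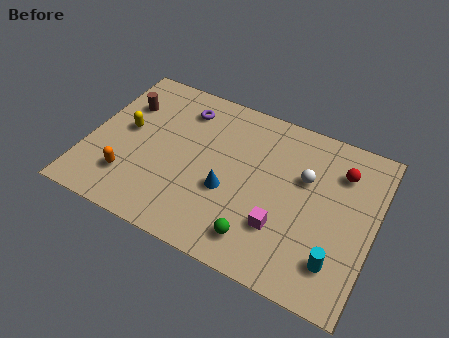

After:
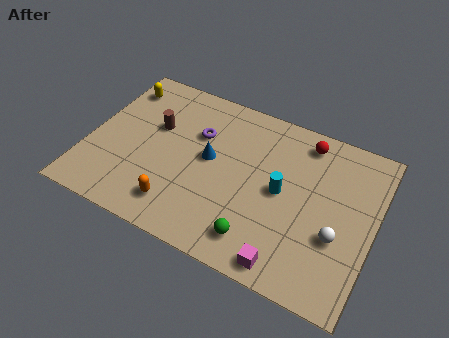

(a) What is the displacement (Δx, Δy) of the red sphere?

(-1.7, 0.9)

The red sphere was at about (11.1, 6.4) and moved to about (9.4, 7.3).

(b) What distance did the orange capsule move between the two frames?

2.4

The orange capsule moved from about (2.1, 2.1) to (4.4, 1.6), a distance of √(2.3² + 0.5²) ≈ 2.4.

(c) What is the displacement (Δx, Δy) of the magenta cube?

(0.5, -1.6)

The magenta cube started near (8.9, 2.5) and ended near (9.4, 0.9).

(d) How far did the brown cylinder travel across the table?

1.7

The brown cylinder was near (1.3, 6.0) before and (2.8, 5.3) after, so it travelled √(1.5² + 0.7²) ≈ 1.7 units.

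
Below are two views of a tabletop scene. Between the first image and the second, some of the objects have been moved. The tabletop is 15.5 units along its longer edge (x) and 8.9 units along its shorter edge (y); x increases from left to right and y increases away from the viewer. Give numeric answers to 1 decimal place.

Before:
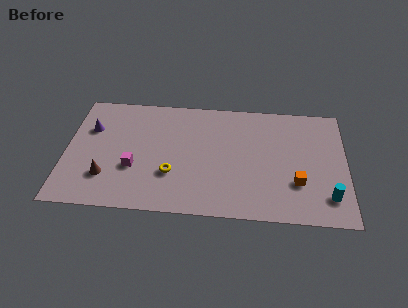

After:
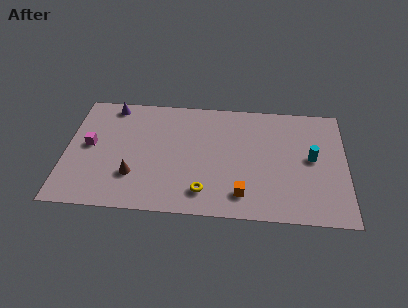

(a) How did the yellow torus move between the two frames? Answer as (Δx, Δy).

(1.8, -1.2)

From the two frames, the yellow torus sits at roughly (5.9, 2.9) before and (7.7, 1.7) after.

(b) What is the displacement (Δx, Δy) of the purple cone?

(1.1, 1.9)

The purple cone started near (1.3, 6.0) and ended near (2.4, 7.9).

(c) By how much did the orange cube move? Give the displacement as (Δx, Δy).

(-3.0, -1.1)

The orange cube was at about (12.8, 2.8) and moved to about (9.8, 1.7).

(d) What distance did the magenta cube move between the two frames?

2.9

The magenta cube moved from about (3.8, 3.2) to (1.3, 4.7), a distance of √(2.5² + 1.5²) ≈ 2.9.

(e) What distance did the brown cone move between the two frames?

1.5

The brown cone moved from about (2.3, 2.4) to (3.8, 2.6), a distance of √(1.5² + 0.2²) ≈ 1.5.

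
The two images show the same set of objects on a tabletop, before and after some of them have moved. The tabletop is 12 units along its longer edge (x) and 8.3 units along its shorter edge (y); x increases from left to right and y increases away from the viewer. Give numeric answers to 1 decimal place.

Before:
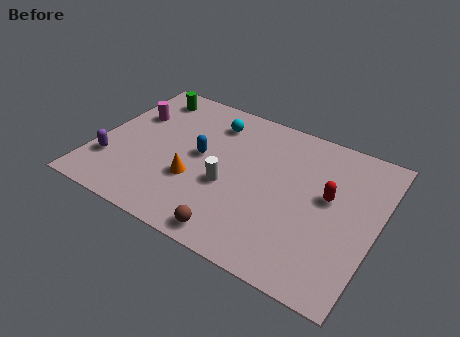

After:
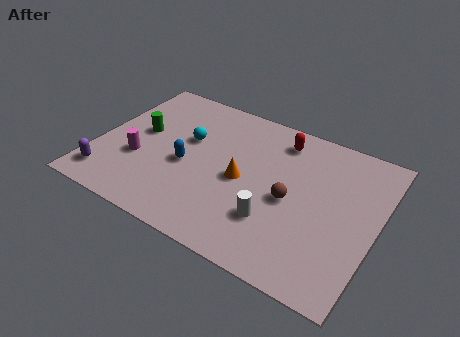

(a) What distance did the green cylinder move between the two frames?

2.4

The green cylinder was near (1.6, 7.0) before and (1.7, 4.6) after, so it travelled √(0.1² + 2.4²) ≈ 2.4 units.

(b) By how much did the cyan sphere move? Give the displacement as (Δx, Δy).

(-0.9, -1.5)

The cyan sphere started near (4.6, 6.6) and ended near (3.7, 5.1).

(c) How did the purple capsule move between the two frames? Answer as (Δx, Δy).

(0.0, -0.9)

From the two frames, the purple capsule sits at roughly (0.8, 2.3) before and (0.8, 1.4) after.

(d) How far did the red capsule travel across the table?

3.3

The red capsule was near (9.9, 4.7) before and (7.5, 6.9) after, so it travelled √(2.4² + 2.2²) ≈ 3.3 units.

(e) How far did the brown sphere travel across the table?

3.5

The brown sphere was near (6.5, 0.9) before and (8.4, 3.8) after, so it travelled √(1.9² + 2.9²) ≈ 3.5 units.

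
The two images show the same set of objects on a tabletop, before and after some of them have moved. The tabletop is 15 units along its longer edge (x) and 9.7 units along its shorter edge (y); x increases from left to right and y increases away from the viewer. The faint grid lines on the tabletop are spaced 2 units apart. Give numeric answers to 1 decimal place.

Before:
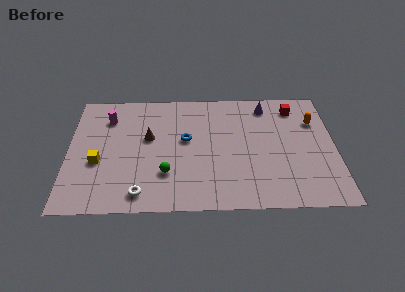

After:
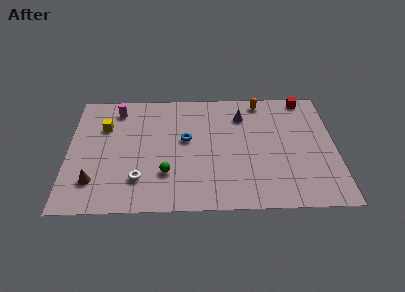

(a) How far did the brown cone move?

4.5

The brown cone was near (4.5, 5.7) before and (1.5, 2.3) after, so it travelled √(3.0² + 3.4²) ≈ 4.5 units.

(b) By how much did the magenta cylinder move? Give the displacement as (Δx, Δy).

(0.5, 0.7)

From the two frames, the magenta cylinder sits at roughly (2.2, 7.4) before and (2.7, 8.1) after.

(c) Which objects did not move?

the blue torus and the green sphere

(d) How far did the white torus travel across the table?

1.1

The white torus was near (4.1, 1.3) before and (4.0, 2.4) after, so it travelled √(0.1² + 1.1²) ≈ 1.1 units.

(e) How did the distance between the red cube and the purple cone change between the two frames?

+2.3

They were about 1.6 units apart before and 3.9 after — 2.3 units further apart.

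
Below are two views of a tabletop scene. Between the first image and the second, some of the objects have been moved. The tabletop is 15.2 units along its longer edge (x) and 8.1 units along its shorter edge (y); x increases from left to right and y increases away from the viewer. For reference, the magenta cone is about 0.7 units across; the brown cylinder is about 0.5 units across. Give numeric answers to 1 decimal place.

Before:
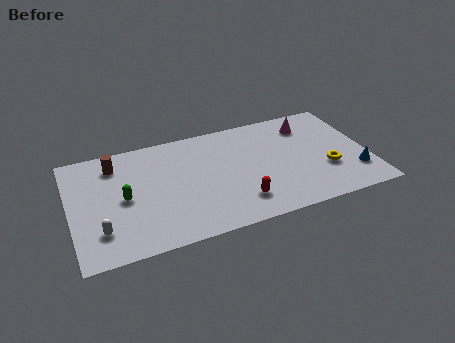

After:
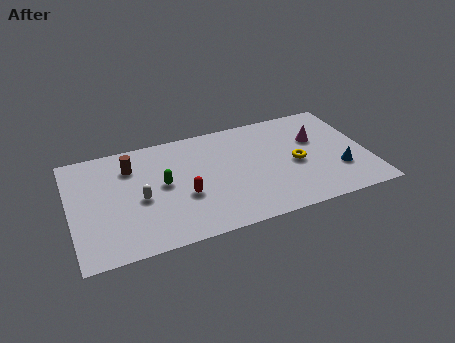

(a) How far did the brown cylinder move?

0.9

From (2.4, 6.5) to (3.2, 6.1), the brown cylinder covered √(0.8² + 0.4²) ≈ 0.9 units.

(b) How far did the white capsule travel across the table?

2.6

The white capsule was near (1.4, 2.0) before and (3.5, 3.6) after, so it travelled √(2.1² + 1.6²) ≈ 2.6 units.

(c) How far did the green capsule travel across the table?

2.0

From (2.7, 3.9) to (4.7, 4.3), the green capsule covered √(2.0² + 0.4²) ≈ 2.0 units.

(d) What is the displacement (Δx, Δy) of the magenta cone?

(0.3, -1.2)

The magenta cone started near (12.4, 6.4) and ended near (12.7, 5.2).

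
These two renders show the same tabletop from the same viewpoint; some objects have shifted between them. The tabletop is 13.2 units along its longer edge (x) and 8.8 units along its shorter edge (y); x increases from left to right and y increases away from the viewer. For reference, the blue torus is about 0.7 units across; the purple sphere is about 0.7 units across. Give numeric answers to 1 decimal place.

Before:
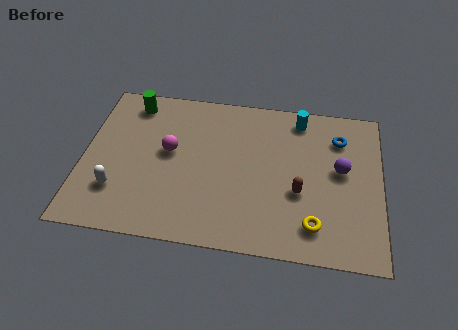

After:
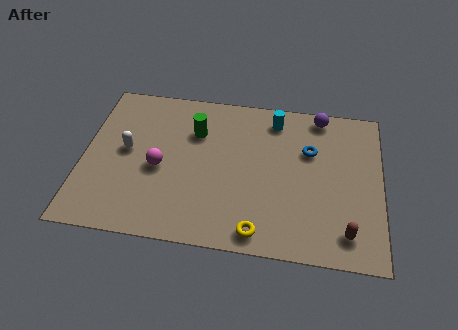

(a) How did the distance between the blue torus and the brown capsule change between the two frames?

+0.9

Before: roughly 3.7 units apart; after: 4.6. That's 0.9 units further apart.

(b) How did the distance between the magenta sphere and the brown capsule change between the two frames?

+2.6

They were about 6.0 units apart before and 8.6 after — 2.6 units further apart.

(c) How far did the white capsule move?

2.3

The white capsule was near (1.6, 2.4) before and (1.9, 4.7) after, so it travelled √(0.3² + 2.3²) ≈ 2.3 units.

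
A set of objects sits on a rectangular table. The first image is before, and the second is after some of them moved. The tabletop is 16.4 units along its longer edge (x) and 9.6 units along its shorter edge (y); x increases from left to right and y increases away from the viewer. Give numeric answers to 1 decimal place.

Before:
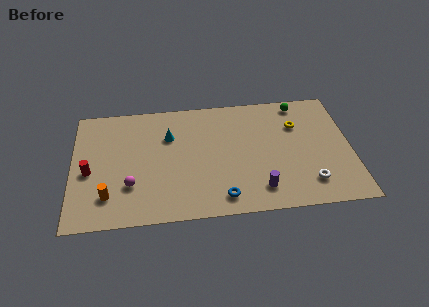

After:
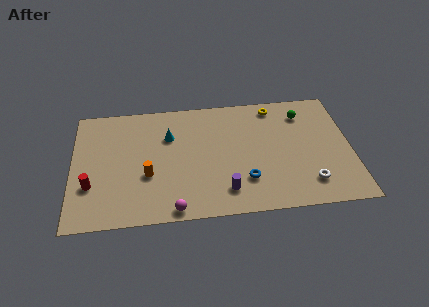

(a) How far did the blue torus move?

1.8

The blue torus was near (8.7, 1.4) before and (10.1, 2.6) after, so it travelled √(1.4² + 1.2²) ≈ 1.8 units.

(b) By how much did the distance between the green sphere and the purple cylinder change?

+0.3

Before: roughly 7.2 units apart; after: 7.5. That's 0.3 units further apart.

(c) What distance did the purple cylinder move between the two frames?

2.0

From (10.9, 1.8) to (8.9, 1.9), the purple cylinder covered √(2.0² + 0.1²) ≈ 2.0 units.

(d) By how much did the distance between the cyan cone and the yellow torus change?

-1.0

Before: roughly 7.6 units apart; after: 6.6. That's 1.0 units closer together.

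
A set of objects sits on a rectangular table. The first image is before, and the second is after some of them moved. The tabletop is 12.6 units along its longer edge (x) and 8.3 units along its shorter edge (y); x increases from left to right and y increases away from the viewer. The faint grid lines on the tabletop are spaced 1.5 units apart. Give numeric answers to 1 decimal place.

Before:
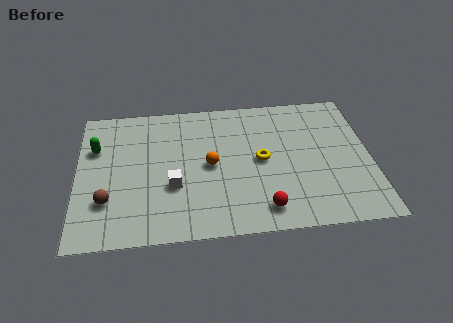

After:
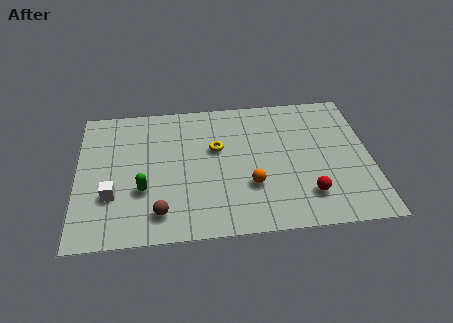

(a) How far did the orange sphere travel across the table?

2.2

From (5.7, 4.1) to (7.4, 2.7), the orange sphere covered √(1.7² + 1.4²) ≈ 2.2 units.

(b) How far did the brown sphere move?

2.4

The brown sphere was near (1.3, 2.4) before and (3.5, 1.5) after, so it travelled √(2.2² + 0.9²) ≈ 2.4 units.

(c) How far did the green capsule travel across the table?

3.4

The green capsule moved from about (0.8, 5.6) to (2.8, 2.9), a distance of √(2.0² + 2.7²) ≈ 3.4.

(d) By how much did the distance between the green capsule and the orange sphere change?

-0.5

They were about 5.1 units apart before and 4.6 after — 0.5 units closer together.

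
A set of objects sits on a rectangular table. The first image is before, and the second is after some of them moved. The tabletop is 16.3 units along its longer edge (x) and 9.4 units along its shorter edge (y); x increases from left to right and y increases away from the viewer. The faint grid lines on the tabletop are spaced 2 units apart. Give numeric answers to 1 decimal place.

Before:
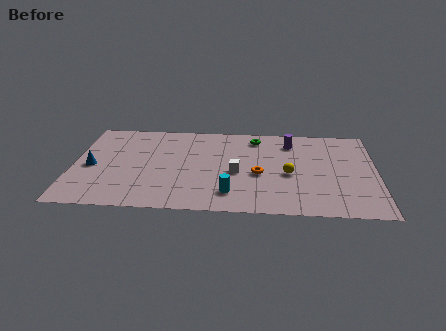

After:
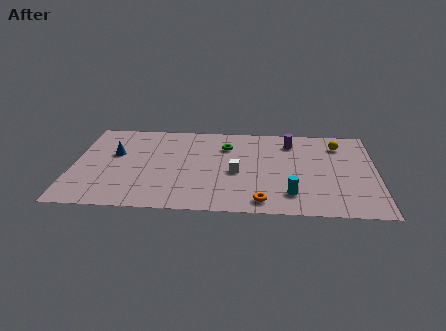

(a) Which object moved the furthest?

the yellow sphere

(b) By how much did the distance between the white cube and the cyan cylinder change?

+1.4

The distance was about 2.2 in the first image and 3.6 in the second, so they moved 1.4 units further apart.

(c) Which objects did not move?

the white cube and the purple cylinder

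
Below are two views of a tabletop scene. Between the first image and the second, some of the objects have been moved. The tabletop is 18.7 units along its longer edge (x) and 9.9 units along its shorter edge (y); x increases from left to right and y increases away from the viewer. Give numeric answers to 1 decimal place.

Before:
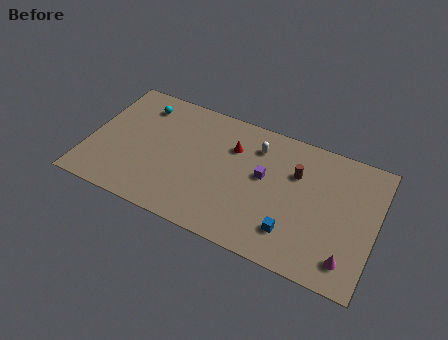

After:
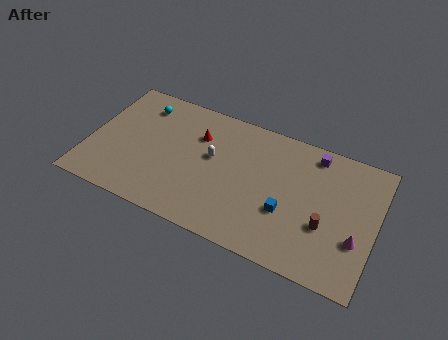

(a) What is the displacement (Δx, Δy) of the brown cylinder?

(2.2, -3.1)

The brown cylinder started near (13.4, 6.7) and ended near (15.6, 3.6).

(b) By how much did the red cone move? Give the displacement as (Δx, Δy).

(-2.3, 0.0)

The red cone started near (9.2, 7.0) and ended near (6.9, 7.0).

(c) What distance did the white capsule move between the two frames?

3.4

The white capsule was near (10.7, 7.7) before and (8.0, 5.7) after, so it travelled √(2.7² + 2.0²) ≈ 3.4 units.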